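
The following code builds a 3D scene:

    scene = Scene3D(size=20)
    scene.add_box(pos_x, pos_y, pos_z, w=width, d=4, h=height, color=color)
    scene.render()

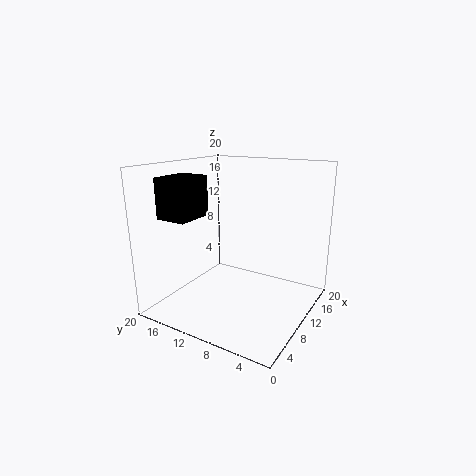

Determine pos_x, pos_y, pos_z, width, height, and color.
pos_x = 1
pos_y = 12
pos_z = 14
width = 5
height = 5
color = 'black'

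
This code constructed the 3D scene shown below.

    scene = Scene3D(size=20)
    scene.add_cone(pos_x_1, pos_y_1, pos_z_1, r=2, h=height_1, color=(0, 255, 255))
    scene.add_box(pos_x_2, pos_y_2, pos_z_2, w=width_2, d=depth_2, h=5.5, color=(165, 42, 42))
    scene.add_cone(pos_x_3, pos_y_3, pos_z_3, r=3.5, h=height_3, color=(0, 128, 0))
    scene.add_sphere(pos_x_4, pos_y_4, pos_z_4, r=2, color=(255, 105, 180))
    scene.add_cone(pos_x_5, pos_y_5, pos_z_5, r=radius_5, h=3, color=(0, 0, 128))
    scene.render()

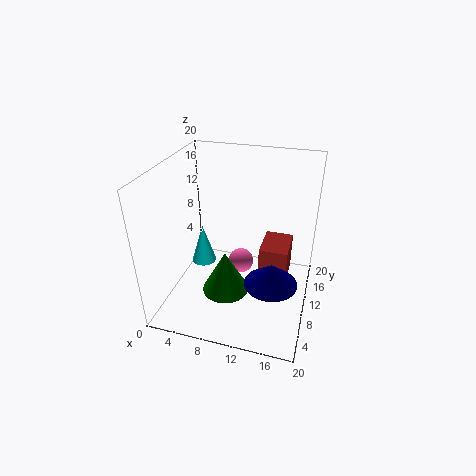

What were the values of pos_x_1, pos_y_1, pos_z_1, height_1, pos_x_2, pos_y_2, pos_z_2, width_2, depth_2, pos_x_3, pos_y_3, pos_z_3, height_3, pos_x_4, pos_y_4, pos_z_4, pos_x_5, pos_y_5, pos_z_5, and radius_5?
pos_x_1 = 2.5; pos_y_1 = 15; pos_z_1 = 1.5; height_1 = 6.5; pos_x_2 = 13; pos_y_2 = 10; pos_z_2 = 3; width_2 = 4; depth_2 = 5.5; pos_x_3 = 8; pos_y_3 = 10; pos_z_3 = 0.5; height_3 = 6.5; pos_x_4 = 9; pos_y_4 = 15; pos_z_4 = 2.5; pos_x_5 = 15.5; pos_y_5 = 6.5; pos_z_5 = 6; radius_5 = 3.5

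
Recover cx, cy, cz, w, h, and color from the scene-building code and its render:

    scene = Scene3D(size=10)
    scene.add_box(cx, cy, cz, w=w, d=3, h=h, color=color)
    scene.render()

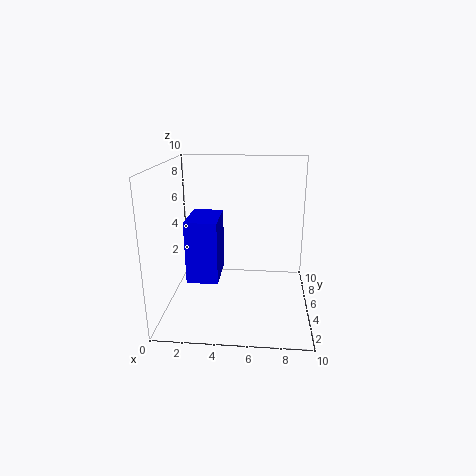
cx = 2; cy = 2; cz = 3; w = 2; h = 4; color = 'blue'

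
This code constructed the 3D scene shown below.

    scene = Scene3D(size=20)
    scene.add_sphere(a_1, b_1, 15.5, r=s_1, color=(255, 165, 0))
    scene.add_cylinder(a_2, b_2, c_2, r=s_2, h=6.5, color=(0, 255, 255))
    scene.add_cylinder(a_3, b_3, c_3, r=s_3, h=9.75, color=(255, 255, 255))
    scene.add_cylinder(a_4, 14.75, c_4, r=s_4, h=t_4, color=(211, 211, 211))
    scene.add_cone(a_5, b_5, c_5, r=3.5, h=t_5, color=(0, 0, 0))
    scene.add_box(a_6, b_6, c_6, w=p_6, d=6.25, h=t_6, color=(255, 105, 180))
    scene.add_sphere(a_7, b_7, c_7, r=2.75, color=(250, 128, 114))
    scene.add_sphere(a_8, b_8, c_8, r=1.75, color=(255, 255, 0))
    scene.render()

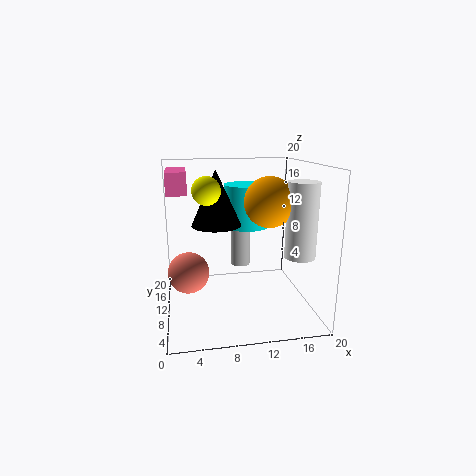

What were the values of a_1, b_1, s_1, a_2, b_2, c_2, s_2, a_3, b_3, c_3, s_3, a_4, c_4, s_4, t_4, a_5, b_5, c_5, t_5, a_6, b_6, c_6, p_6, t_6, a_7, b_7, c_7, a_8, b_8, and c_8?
a_1 = 13.5; b_1 = 7; s_1 = 3.25; a_2 = 12.5; b_2 = 16; c_2 = 10; s_2 = 3.5; a_3 = 17.25; b_3 = 5.25; c_3 = 8.5; s_3 = 2; a_4 = 11.25; c_4 = 4.25; s_4 = 1.5; t_4 = 6.75; a_5 = 7.25; b_5 = 11.75; c_5 = 11.5; t_5 = 7.75; a_6 = 0.75; b_6 = 6.25; c_6 = 16.75; p_6 = 2.5; t_6 = 2.75; a_7 = 3; b_7 = 8.5; c_7 = 6; a_8 = 5.5; b_8 = 6.5; c_8 = 17.25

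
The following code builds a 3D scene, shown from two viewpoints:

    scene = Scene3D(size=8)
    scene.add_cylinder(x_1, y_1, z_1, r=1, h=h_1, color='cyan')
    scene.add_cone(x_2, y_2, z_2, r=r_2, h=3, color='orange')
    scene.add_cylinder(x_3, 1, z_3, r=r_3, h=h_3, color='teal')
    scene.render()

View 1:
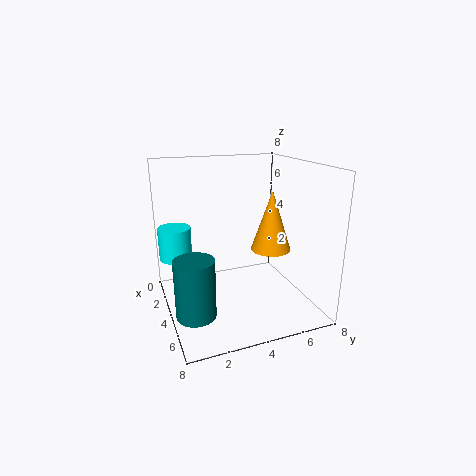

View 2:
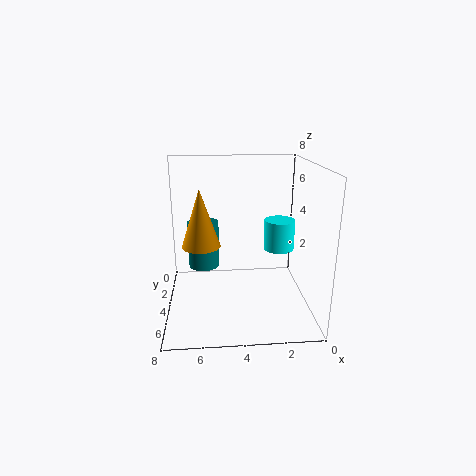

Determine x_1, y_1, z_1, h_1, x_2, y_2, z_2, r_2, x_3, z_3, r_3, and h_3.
x_1 = 1, y_1 = 1, z_1 = 2, h_1 = 2, x_2 = 6, y_2 = 5, z_2 = 4, r_2 = 1, x_3 = 6, z_3 = 1, r_3 = 1, h_3 = 3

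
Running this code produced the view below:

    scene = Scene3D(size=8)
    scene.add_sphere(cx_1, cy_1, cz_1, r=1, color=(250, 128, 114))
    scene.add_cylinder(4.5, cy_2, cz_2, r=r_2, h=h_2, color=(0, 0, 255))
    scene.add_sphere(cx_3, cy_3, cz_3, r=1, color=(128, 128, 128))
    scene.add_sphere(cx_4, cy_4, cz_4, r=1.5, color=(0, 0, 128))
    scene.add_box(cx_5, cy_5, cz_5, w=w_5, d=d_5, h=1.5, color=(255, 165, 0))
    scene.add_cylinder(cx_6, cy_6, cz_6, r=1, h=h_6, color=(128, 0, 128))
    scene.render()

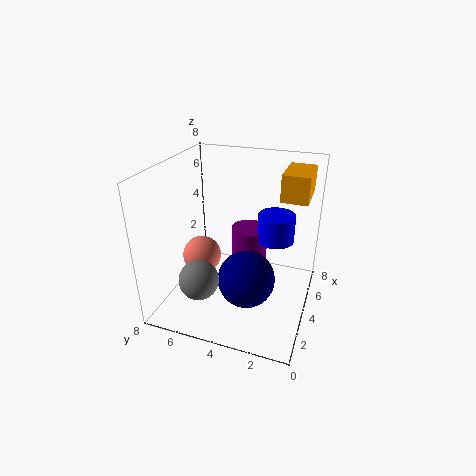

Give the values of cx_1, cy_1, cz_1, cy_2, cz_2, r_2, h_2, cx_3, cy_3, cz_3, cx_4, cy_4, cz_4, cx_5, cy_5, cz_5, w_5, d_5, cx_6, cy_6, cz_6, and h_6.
cx_1 = 2.5, cy_1 = 5.5, cz_1 = 3.5, cy_2 = 2, cz_2 = 4, r_2 = 1, h_2 = 1.5, cx_3 = 1, cy_3 = 5, cz_3 = 3, cx_4 = 2.5, cy_4 = 3, cz_4 = 2.5, cx_5 = 5, cy_5 = 0.5, cz_5 = 6, w_5 = 2.5, d_5 = 1.5, cx_6 = 4.5, cy_6 = 3.5, cz_6 = 2.5, h_6 = 2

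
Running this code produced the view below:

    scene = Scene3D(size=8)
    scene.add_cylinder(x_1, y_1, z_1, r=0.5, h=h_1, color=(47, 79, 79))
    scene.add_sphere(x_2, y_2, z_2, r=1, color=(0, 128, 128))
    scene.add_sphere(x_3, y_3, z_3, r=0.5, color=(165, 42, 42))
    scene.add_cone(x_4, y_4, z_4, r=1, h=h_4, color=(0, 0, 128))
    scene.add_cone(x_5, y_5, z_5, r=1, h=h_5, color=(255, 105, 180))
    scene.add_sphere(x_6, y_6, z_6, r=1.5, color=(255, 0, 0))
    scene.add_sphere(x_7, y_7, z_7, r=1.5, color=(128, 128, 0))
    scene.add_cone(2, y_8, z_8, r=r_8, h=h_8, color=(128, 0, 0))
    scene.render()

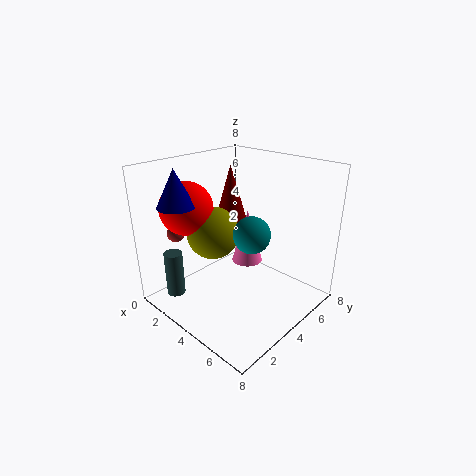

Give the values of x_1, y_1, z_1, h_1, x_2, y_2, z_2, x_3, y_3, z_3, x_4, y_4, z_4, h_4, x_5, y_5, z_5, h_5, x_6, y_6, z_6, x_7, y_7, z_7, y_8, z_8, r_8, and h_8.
x_1 = 2, y_1 = 1, z_1 = 1, h_1 = 2.5, x_2 = 5, y_2 = 4, z_2 = 4.5, x_3 = 1, y_3 = 2, z_3 = 4, x_4 = 2, y_4 = 1.5, z_4 = 6, h_4 = 2, x_5 = 2.5, y_5 = 6.5, z_5 = 1, h_5 = 3.5, x_6 = 1.5, y_6 = 2.5, z_6 = 5.5, x_7 = 2.5, y_7 = 3.5, z_7 = 4, y_8 = 5.5, z_8 = 4, r_8 = 1, h_8 = 3.5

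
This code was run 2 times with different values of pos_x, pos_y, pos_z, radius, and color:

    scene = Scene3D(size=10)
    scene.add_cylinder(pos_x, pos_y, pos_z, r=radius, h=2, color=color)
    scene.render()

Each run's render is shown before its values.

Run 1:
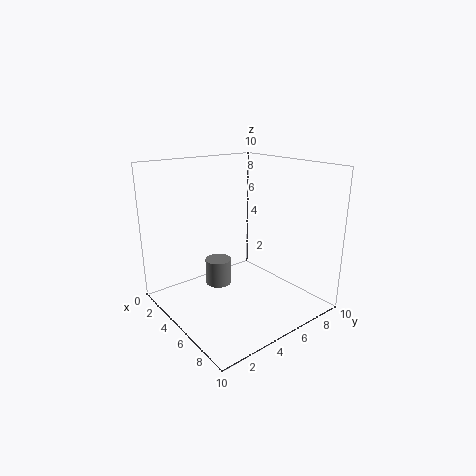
pos_x = 2.5
pos_y = 5
pos_z = 0.5
radius = 1
color = 'gray'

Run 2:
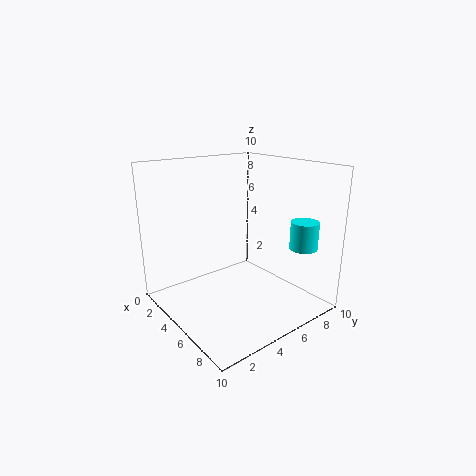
pos_x = 7.5
pos_y = 9
pos_z = 4
radius = 1
color = 'cyan'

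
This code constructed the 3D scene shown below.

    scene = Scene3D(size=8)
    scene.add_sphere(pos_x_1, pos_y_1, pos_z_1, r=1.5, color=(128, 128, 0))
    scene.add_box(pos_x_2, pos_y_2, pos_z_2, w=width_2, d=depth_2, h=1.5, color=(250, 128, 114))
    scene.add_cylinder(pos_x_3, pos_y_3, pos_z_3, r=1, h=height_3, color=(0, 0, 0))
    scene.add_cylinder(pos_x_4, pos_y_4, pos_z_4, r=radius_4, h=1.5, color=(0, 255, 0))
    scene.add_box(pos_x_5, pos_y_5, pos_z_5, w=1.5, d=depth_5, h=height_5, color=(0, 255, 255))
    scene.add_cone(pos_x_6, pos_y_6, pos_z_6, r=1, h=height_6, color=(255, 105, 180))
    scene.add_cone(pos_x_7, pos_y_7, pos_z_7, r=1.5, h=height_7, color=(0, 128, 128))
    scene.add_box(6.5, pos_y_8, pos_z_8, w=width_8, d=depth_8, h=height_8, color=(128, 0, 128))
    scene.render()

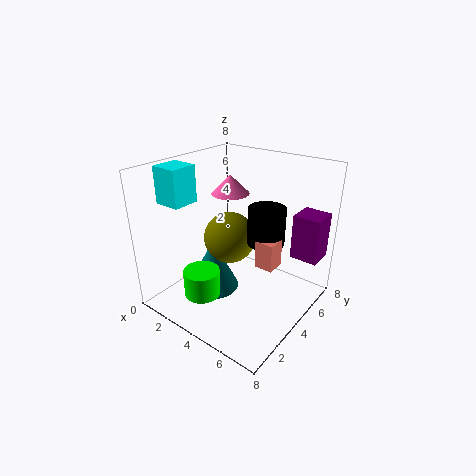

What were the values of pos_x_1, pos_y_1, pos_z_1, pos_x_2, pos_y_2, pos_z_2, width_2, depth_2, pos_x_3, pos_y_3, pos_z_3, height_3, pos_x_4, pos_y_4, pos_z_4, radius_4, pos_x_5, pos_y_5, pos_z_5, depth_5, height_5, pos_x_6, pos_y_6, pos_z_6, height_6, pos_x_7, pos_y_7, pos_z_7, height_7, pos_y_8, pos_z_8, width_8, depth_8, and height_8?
pos_x_1 = 3, pos_y_1 = 4.5, pos_z_1 = 3.5, pos_x_2 = 5.5, pos_y_2 = 3.5, pos_z_2 = 3, width_2 = 1, depth_2 = 1, pos_x_3 = 5.5, pos_y_3 = 4.5, pos_z_3 = 4, height_3 = 2, pos_x_4 = 3, pos_y_4 = 2, pos_z_4 = 1, radius_4 = 1, pos_x_5 = 0.5, pos_y_5 = 1.5, pos_z_5 = 6, depth_5 = 1.5, height_5 = 2, pos_x_6 = 3.5, pos_y_6 = 4, pos_z_6 = 6.5, height_6 = 1, pos_x_7 = 2.5, pos_y_7 = 3.5, pos_z_7 = 0.5, height_7 = 3, pos_y_8 = 5.5, pos_z_8 = 3, width_8 = 1.5, depth_8 = 1.5, height_8 = 2.5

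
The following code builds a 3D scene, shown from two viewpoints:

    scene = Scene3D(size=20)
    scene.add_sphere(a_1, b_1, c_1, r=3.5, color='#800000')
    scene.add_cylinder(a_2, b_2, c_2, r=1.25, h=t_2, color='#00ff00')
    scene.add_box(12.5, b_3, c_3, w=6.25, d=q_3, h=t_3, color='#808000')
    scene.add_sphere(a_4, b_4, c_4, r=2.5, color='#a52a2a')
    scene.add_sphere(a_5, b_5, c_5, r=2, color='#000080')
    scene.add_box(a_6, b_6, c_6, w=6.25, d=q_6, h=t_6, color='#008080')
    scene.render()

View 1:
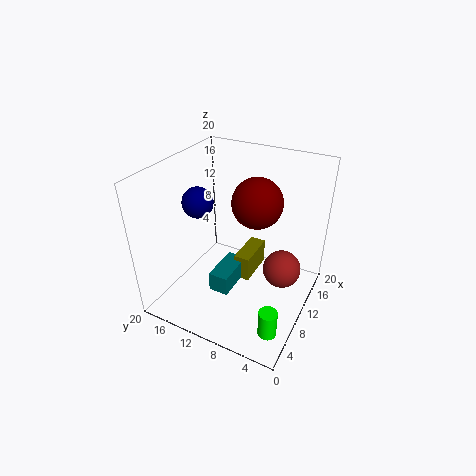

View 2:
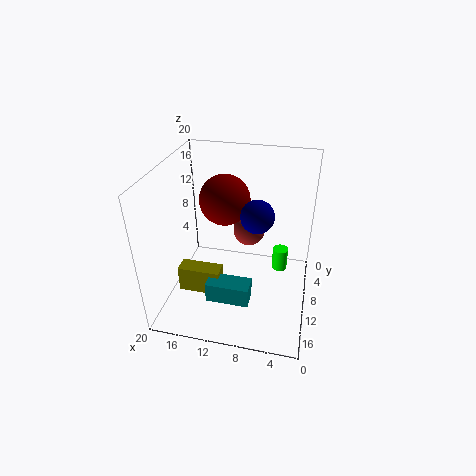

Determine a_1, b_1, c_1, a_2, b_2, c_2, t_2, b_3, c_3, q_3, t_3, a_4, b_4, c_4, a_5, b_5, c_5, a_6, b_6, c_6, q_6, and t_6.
a_1 = 12.25; b_1 = 8.25; c_1 = 14.75; a_2 = 4.5; b_2 = 2.75; c_2 = 0.25; t_2 = 3.75; b_3 = 9.5; c_3 = 0.5; q_3 = 2.5; t_3 = 4; a_4 = 9.75; b_4 = 3.25; c_4 = 7.25; a_5 = 6.75; b_5 = 14; c_5 = 16; a_6 = 7.75; b_6 = 10.75; c_6 = 0.75; q_6 = 3; t_6 = 3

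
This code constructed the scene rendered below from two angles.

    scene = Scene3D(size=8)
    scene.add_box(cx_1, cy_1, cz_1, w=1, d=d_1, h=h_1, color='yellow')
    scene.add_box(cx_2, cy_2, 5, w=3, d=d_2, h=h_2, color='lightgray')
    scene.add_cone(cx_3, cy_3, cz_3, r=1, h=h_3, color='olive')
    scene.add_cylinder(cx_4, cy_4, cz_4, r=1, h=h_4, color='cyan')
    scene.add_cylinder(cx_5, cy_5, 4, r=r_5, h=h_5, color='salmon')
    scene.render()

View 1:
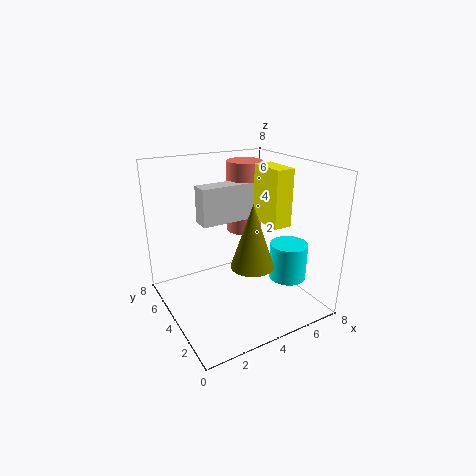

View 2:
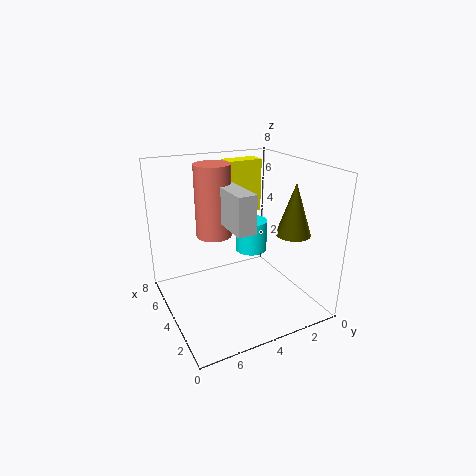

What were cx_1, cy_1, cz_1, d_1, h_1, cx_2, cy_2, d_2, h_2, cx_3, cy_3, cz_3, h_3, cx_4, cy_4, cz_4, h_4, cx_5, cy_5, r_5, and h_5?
cx_1 = 5, cy_1 = 2, cz_1 = 5, d_1 = 2, h_1 = 3, cx_2 = 2, cy_2 = 4, d_2 = 1, h_2 = 2, cx_3 = 3, cy_3 = 1, cz_3 = 4, h_3 = 3, cx_4 = 6, cy_4 = 2, cz_4 = 2, h_4 = 2, cx_5 = 5, cy_5 = 5, r_5 = 1, h_5 = 4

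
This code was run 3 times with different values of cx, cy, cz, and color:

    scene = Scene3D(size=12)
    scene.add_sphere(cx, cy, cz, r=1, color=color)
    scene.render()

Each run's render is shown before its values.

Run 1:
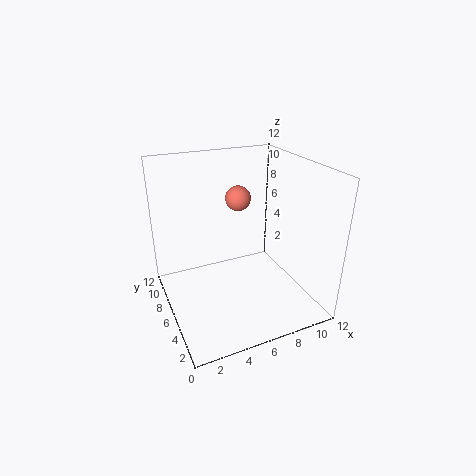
cx = 6
cy = 6
cz = 9.5
color = 'salmon'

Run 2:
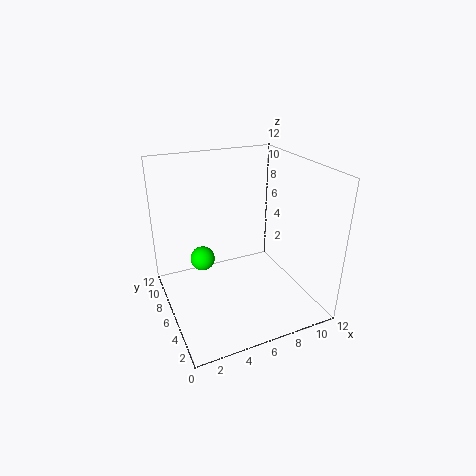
cx = 3
cy = 6.5
cz = 4.5
color = 'lime'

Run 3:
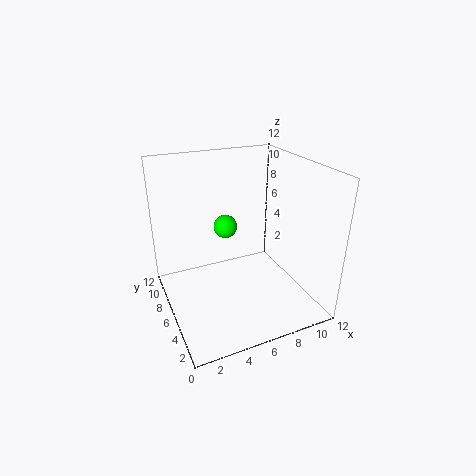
cx = 5.5
cy = 7.5
cz = 6.5
color = 'lime'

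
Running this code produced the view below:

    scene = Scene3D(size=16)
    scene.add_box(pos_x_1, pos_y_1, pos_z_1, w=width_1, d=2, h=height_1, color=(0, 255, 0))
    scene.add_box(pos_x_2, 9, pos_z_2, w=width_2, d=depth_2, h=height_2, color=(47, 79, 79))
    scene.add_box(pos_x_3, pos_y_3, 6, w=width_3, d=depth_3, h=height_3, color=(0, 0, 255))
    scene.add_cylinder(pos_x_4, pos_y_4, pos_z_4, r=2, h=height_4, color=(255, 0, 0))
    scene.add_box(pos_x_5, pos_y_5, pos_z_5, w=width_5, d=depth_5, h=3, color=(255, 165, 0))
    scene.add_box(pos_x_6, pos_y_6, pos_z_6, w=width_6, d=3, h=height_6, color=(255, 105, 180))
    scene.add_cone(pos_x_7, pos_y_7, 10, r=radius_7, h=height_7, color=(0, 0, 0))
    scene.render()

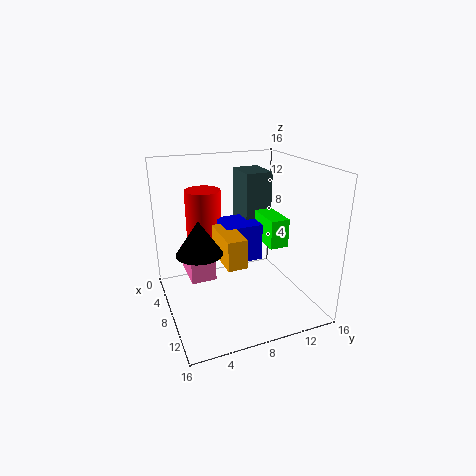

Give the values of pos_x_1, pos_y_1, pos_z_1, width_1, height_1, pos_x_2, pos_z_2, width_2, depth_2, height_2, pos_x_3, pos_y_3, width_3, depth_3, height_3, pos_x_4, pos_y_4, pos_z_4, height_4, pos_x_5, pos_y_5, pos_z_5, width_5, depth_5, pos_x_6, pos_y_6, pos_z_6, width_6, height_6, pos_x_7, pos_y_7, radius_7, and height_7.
pos_x_1 = 8, pos_y_1 = 10, pos_z_1 = 8, width_1 = 4, height_1 = 3, pos_x_2 = 4, pos_z_2 = 9, width_2 = 4, depth_2 = 3, height_2 = 6, pos_x_3 = 6, pos_y_3 = 6, width_3 = 4, depth_3 = 4, height_3 = 4, pos_x_4 = 5, pos_y_4 = 5, pos_z_4 = 5, height_4 = 8, pos_x_5 = 8, pos_y_5 = 5, pos_z_5 = 7, width_5 = 5, depth_5 = 2, pos_x_6 = 1, pos_y_6 = 3, pos_z_6 = 2, width_6 = 5, height_6 = 3, pos_x_7 = 14, pos_y_7 = 2, radius_7 = 2, height_7 = 3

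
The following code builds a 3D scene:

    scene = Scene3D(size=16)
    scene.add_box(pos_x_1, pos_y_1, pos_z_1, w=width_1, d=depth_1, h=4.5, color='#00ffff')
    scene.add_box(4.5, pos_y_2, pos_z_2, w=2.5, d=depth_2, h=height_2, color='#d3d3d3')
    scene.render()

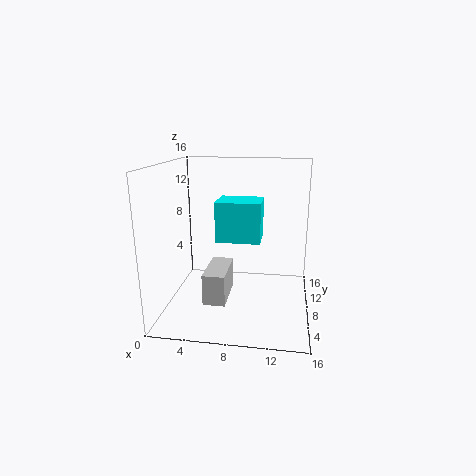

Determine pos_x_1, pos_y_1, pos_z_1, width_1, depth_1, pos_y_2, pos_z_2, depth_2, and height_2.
pos_x_1 = 5.5, pos_y_1 = 7.5, pos_z_1 = 7.5, width_1 = 5, depth_1 = 4, pos_y_2 = 5, pos_z_2 = 1, depth_2 = 5.5, height_2 = 3.5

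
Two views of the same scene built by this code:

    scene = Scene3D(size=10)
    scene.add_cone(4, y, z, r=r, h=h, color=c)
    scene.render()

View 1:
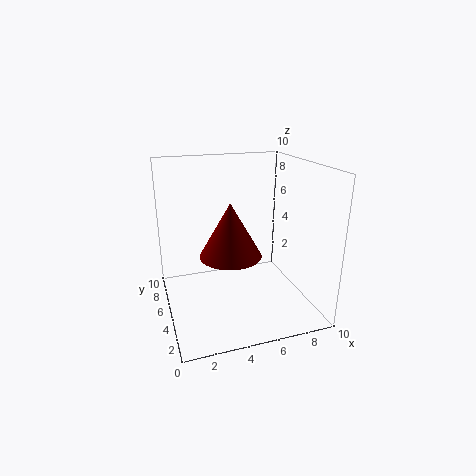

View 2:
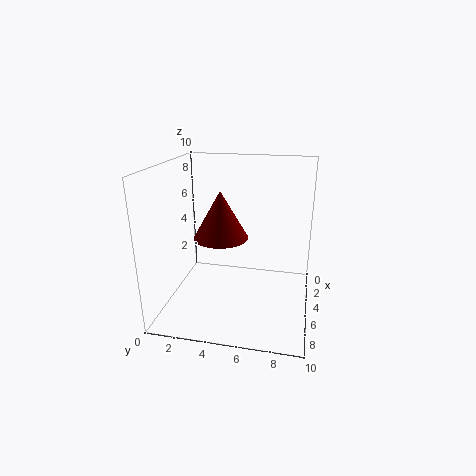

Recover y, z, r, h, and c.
y = 3.5; z = 4.5; r = 2; h = 3.5; c = 'maroon'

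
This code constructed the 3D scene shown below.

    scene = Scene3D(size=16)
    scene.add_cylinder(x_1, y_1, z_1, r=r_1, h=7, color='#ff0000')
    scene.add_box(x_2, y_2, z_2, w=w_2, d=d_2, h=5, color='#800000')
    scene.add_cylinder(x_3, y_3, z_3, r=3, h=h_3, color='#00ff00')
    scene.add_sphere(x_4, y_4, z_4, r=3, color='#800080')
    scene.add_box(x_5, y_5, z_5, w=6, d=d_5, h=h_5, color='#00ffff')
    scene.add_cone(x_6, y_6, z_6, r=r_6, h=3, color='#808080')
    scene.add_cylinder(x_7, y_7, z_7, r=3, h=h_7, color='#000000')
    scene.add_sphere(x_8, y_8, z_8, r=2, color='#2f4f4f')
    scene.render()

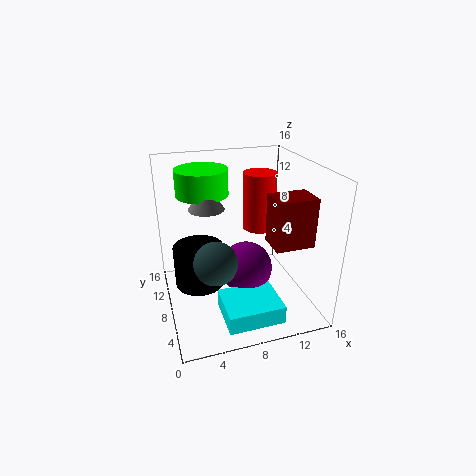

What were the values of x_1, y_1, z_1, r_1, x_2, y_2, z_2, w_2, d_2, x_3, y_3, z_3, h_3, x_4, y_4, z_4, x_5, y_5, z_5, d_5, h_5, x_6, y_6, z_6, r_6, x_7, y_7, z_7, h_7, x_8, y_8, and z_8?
x_1 = 12
y_1 = 12
z_1 = 7
r_1 = 2
x_2 = 10
y_2 = 2
z_2 = 9
w_2 = 4
d_2 = 3
x_3 = 5
y_3 = 12
z_3 = 12
h_3 = 3
x_4 = 9
y_4 = 8
z_4 = 4
x_5 = 5
y_5 = 1
z_5 = 1
d_5 = 5
h_5 = 2
x_6 = 5
y_6 = 10
z_6 = 11
r_6 = 2
x_7 = 4
y_7 = 11
z_7 = 1
h_7 = 5
x_8 = 4
y_8 = 2
z_8 = 9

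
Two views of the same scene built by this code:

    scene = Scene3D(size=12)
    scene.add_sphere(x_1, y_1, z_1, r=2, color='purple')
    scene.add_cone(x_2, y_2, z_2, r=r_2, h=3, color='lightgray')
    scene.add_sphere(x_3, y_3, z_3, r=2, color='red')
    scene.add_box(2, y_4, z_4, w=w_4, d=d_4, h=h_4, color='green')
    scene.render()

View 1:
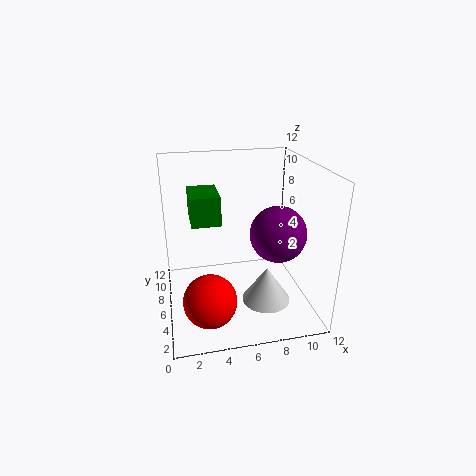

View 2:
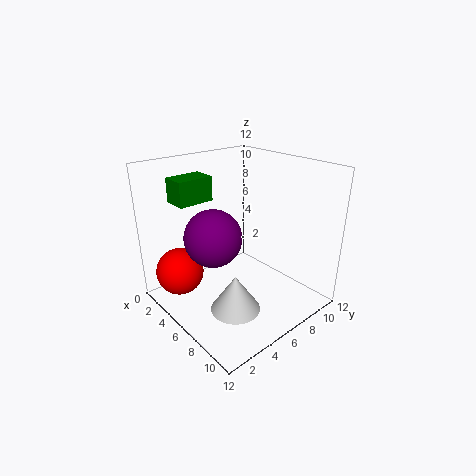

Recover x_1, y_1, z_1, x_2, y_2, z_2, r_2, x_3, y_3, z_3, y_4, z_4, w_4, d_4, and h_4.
x_1 = 8; y_1 = 2; z_1 = 8; x_2 = 8; y_2 = 4; z_2 = 1; r_2 = 2; x_3 = 3; y_3 = 2; z_3 = 3; y_4 = 2; z_4 = 9; w_4 = 2; d_4 = 3; h_4 = 2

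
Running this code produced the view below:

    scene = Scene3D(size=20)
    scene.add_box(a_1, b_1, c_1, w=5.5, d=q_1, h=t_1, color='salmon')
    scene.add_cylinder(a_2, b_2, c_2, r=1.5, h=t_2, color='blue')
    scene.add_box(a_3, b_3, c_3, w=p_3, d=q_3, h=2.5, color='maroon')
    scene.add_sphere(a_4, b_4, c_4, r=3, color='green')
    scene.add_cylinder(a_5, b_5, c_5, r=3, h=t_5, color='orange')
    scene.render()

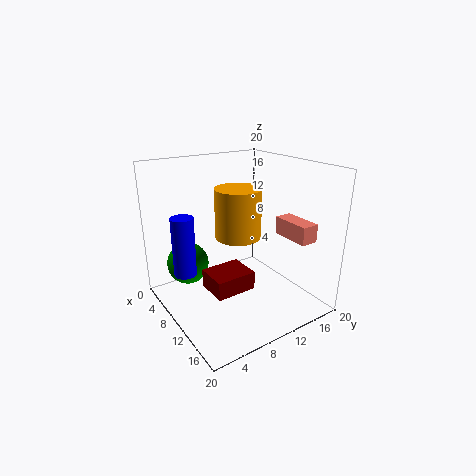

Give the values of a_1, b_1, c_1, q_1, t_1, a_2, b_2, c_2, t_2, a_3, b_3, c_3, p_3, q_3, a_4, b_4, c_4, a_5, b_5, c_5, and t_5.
a_1 = 11.5; b_1 = 15.5; c_1 = 10; q_1 = 2.5; t_1 = 2.5; a_2 = 8.5; b_2 = 2.5; c_2 = 6; t_2 = 8; a_3 = 9.5; b_3 = 4.5; c_3 = 4; p_3 = 4.5; q_3 = 5.5; a_4 = 5; b_4 = 4.5; c_4 = 5.5; a_5 = 11.5; b_5 = 9; c_5 = 11; t_5 = 6.5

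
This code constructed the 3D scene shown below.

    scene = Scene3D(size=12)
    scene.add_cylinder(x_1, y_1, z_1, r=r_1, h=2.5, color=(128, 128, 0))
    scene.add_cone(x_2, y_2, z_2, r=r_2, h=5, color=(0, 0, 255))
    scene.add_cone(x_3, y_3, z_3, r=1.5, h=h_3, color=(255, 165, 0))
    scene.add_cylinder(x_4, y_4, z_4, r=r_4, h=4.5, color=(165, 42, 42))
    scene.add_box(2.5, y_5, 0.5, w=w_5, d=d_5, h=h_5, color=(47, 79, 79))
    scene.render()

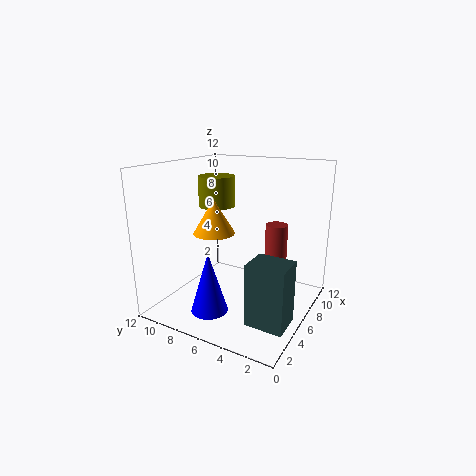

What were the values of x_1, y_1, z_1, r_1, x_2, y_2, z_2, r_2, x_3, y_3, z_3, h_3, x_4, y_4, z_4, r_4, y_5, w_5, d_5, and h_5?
x_1 = 6, y_1 = 8, z_1 = 8.5, r_1 = 1.5, x_2 = 3, y_2 = 7, z_2 = 0.5, r_2 = 1.5, x_3 = 2.5, y_3 = 6, z_3 = 7.5, h_3 = 2.5, x_4 = 9.5, y_4 = 4, z_4 = 2, r_4 = 1, y_5 = 0.5, w_5 = 2.5, d_5 = 3, h_5 = 5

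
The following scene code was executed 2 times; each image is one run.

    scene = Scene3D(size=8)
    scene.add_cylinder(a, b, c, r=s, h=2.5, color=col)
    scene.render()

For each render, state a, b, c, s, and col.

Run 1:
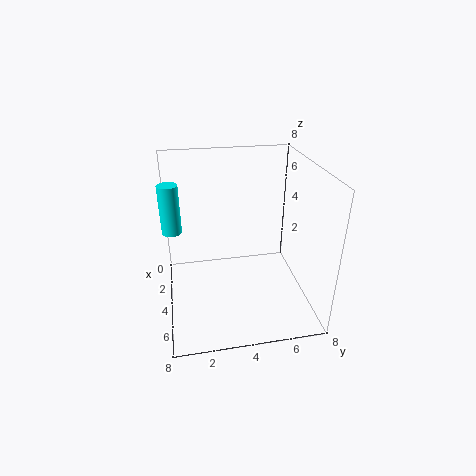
a = 4.5, b = 0.5, c = 5, s = 0.5, col = 'cyan'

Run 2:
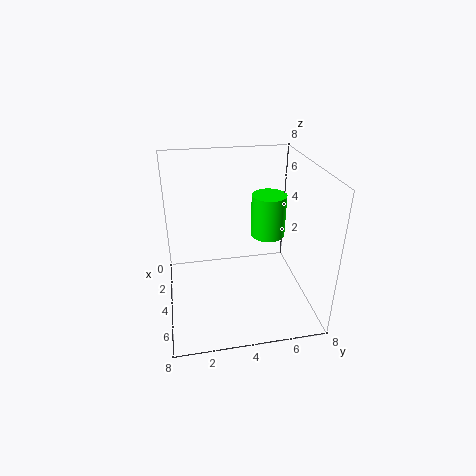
a = 3, b = 6, c = 3.5, s = 1, col = 'lime'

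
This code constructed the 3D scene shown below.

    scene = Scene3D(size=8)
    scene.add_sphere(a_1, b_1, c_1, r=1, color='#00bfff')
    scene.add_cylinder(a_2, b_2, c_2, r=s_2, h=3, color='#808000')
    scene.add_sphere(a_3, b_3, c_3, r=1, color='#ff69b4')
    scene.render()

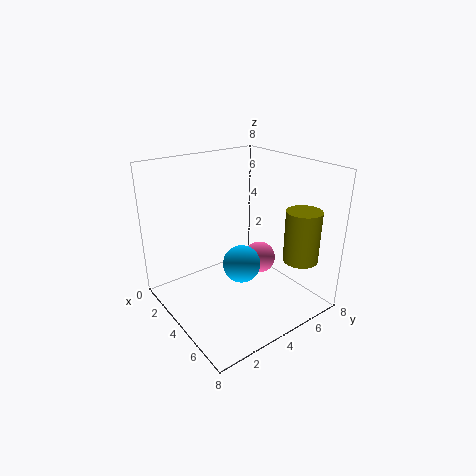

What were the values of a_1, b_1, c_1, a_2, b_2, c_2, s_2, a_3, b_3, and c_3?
a_1 = 5, b_1 = 3.5, c_1 = 3, a_2 = 6, b_2 = 7, c_2 = 2.5, s_2 = 1, a_3 = 3, b_3 = 6.5, c_3 = 1.5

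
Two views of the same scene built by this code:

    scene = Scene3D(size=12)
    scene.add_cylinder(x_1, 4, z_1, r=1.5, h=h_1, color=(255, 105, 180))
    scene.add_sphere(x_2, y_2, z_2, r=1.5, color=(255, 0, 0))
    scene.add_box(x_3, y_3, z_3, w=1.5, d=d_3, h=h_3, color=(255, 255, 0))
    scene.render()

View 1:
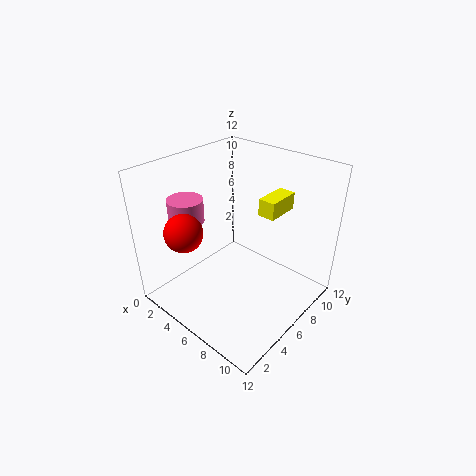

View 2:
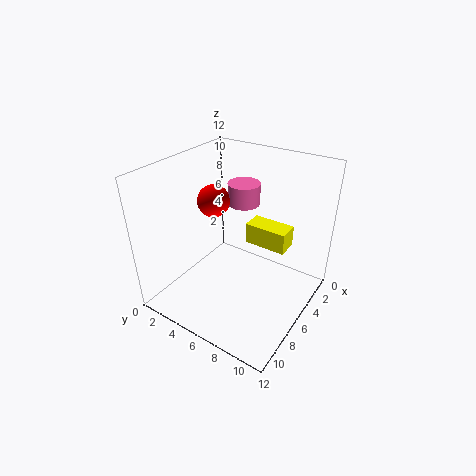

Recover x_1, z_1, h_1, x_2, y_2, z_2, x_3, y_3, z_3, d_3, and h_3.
x_1 = 2, z_1 = 7, h_1 = 2, x_2 = 4, y_2 = 2, z_2 = 7.5, x_3 = 6.5, y_3 = 8, z_3 = 7.5, d_3 = 3, h_3 = 1.5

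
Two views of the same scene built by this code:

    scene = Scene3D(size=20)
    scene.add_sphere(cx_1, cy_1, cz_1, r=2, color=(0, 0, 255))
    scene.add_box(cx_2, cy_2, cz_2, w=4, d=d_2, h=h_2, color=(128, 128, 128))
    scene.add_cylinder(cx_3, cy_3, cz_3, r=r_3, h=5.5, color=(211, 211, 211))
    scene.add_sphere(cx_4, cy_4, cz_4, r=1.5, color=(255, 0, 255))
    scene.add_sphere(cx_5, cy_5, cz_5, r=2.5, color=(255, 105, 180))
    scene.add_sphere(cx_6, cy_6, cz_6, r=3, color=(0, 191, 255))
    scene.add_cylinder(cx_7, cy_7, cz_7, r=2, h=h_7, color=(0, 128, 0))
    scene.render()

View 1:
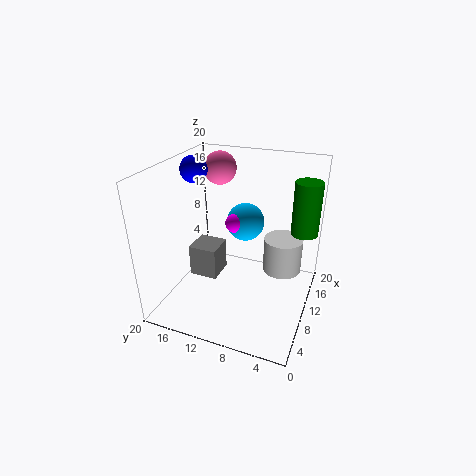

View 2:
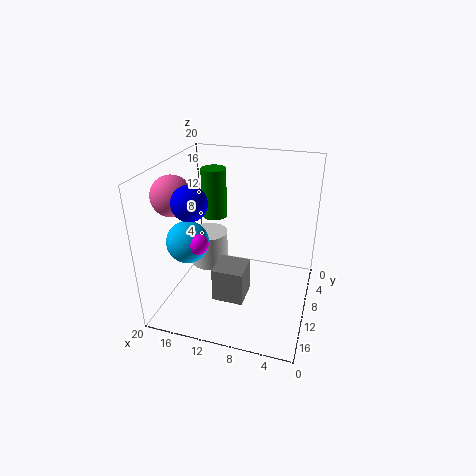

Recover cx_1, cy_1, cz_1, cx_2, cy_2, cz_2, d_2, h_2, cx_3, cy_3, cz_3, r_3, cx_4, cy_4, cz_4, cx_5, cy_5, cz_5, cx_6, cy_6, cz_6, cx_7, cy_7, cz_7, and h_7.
cx_1 = 13, cy_1 = 18, cz_1 = 18, cx_2 = 7.5, cy_2 = 12.5, cz_2 = 4, d_2 = 4, h_2 = 4.5, cx_3 = 16.5, cy_3 = 5, cz_3 = 2, r_3 = 3, cx_4 = 15, cy_4 = 12.5, cz_4 = 9.5, cx_5 = 16.5, cy_5 = 15.5, cz_5 = 17.5, cx_6 = 17, cy_6 = 11.5, cz_6 = 9, cx_7 = 16.5, cy_7 = 2, cz_7 = 9, h_7 = 8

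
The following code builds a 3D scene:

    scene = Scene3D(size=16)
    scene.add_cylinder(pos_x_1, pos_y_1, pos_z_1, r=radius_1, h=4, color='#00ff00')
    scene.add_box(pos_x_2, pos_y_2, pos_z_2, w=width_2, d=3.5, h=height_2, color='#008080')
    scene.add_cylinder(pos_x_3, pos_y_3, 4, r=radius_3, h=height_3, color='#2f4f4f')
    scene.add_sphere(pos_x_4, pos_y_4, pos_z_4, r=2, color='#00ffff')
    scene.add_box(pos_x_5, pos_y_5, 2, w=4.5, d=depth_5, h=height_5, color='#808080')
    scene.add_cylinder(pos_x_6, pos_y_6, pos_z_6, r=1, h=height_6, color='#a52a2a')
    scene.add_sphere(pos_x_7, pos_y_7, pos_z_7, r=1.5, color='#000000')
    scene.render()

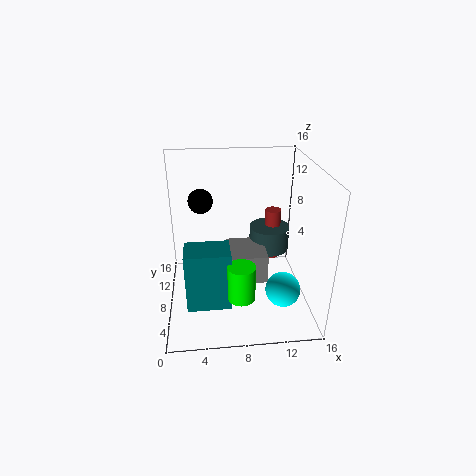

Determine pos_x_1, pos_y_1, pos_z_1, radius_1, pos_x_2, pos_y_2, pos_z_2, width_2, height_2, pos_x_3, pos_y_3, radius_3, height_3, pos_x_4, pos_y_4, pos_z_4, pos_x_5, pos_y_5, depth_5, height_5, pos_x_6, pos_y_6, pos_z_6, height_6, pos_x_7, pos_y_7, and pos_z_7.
pos_x_1 = 8, pos_y_1 = 4.5, pos_z_1 = 2.5, radius_1 = 1.5, pos_x_2 = 2, pos_y_2 = 5, pos_z_2 = 0.5, width_2 = 5, height_2 = 7, pos_x_3 = 12.5, pos_y_3 = 12.5, radius_3 = 2.5, height_3 = 3, pos_x_4 = 13, pos_y_4 = 6, pos_z_4 = 2, pos_x_5 = 7, pos_y_5 = 7.5, depth_5 = 5, height_5 = 3.5, pos_x_6 = 13, pos_y_6 = 13, pos_z_6 = 2.5, height_6 = 6.5, pos_x_7 = 4, pos_y_7 = 13, pos_z_7 = 10.5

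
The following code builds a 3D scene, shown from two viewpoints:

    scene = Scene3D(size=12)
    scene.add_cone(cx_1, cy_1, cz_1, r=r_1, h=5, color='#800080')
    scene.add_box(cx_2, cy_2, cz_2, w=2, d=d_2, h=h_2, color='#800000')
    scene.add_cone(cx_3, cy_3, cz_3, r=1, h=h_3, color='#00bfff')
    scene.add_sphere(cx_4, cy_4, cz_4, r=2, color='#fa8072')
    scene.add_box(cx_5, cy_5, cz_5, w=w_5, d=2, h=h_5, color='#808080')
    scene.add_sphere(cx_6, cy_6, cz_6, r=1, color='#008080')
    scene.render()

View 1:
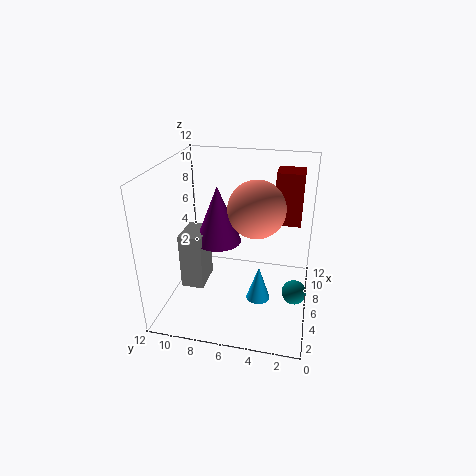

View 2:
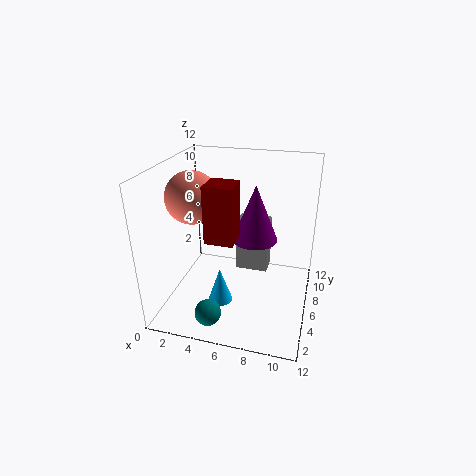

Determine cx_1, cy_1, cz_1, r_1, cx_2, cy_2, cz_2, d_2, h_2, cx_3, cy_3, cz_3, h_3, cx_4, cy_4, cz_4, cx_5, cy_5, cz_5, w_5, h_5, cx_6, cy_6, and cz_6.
cx_1 = 7, cy_1 = 8, cz_1 = 5, r_1 = 2, cx_2 = 5, cy_2 = 1, cz_2 = 8, d_2 = 2, h_2 = 4, cx_3 = 5, cy_3 = 4, cz_3 = 1, h_3 = 3, cx_4 = 3, cy_4 = 4, cz_4 = 10, cx_5 = 5, cy_5 = 9, cz_5 = 1, w_5 = 3, h_5 = 5, cx_6 = 5, cy_6 = 1, cz_6 = 2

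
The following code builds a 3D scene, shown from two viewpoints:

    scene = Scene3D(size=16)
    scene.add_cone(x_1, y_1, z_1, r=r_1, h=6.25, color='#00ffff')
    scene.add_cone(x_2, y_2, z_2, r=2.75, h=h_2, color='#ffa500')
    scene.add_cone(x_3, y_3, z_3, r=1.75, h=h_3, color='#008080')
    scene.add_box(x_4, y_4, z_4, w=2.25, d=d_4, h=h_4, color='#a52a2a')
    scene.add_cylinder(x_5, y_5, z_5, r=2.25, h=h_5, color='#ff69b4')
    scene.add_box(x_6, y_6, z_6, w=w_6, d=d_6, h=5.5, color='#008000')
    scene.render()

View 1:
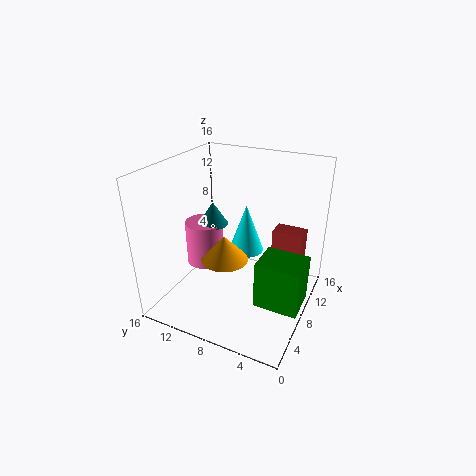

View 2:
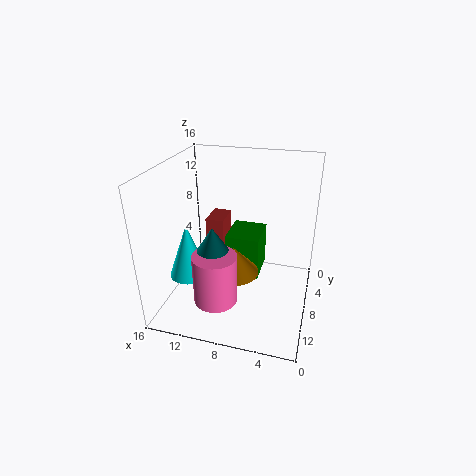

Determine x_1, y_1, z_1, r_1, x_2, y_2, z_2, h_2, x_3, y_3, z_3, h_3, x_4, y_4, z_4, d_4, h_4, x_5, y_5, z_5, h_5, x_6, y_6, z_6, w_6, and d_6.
x_1 = 13.5
y_1 = 9.5
z_1 = 3.25
r_1 = 2.25
x_2 = 8
y_2 = 9.75
z_2 = 4.75
h_2 = 3
x_3 = 9.5
y_3 = 12
z_3 = 8.25
h_3 = 2.75
x_4 = 10.75
y_4 = 1.5
z_4 = 2.75
d_4 = 3.5
h_4 = 5.5
x_5 = 9
y_5 = 13
z_5 = 3.25
h_5 = 5.25
x_6 = 6.25
y_6 = 0.25
z_6 = 0.75
w_6 = 4.25
d_6 = 5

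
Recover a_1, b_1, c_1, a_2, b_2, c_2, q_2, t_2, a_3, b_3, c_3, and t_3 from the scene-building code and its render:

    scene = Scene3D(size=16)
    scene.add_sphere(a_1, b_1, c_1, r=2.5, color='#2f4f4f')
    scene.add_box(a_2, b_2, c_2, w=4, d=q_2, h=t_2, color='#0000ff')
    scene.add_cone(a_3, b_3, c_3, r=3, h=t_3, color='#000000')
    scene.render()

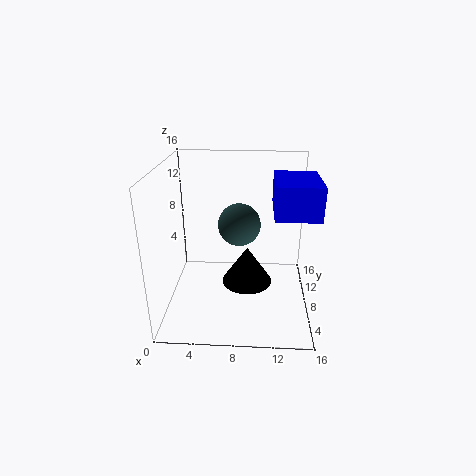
a_1 = 8, b_1 = 10.5, c_1 = 8.5, a_2 = 11.5, b_2 = 1, c_2 = 13, q_2 = 5.5, t_2 = 3, a_3 = 9, b_3 = 9.5, c_3 = 1.5, t_3 = 4.5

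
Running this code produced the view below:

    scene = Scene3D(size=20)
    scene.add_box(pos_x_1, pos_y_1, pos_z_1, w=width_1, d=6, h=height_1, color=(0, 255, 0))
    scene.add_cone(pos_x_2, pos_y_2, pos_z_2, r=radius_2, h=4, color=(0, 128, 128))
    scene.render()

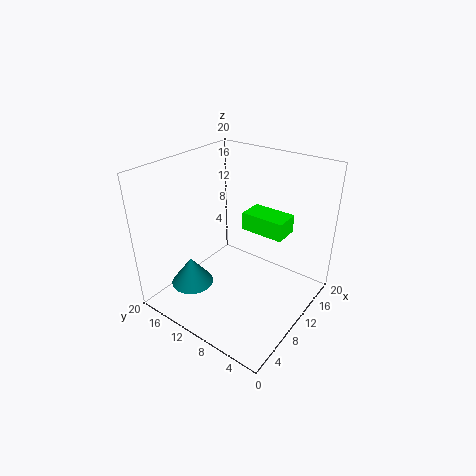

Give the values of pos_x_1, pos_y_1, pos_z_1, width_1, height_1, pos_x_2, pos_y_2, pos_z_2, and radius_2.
pos_x_1 = 11; pos_y_1 = 4; pos_z_1 = 11; width_1 = 3.5; height_1 = 2.5; pos_x_2 = 5.5; pos_y_2 = 15; pos_z_2 = 3; radius_2 = 3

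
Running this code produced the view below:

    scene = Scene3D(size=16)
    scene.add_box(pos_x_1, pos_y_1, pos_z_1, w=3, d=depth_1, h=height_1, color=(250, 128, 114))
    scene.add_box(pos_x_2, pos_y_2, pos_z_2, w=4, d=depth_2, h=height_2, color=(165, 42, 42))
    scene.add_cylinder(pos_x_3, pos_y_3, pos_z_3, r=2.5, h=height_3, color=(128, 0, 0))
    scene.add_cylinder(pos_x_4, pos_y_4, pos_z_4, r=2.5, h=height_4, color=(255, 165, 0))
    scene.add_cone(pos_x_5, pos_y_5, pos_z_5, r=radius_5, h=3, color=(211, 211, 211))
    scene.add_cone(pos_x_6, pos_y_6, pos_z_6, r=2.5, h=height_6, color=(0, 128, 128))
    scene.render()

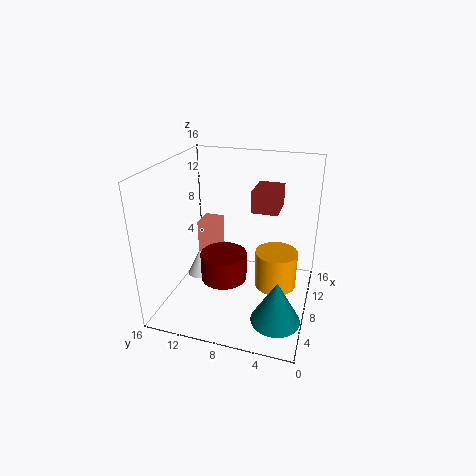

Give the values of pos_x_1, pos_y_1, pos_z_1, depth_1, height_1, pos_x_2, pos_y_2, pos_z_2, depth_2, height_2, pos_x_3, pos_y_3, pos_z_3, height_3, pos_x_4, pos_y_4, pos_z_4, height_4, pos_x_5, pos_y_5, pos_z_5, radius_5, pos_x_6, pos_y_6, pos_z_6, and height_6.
pos_x_1 = 11.5, pos_y_1 = 12, pos_z_1 = 1.5, depth_1 = 2.5, height_1 = 6, pos_x_2 = 9.5, pos_y_2 = 4, pos_z_2 = 10.5, depth_2 = 3, height_2 = 2.5, pos_x_3 = 6, pos_y_3 = 9, pos_z_3 = 4, height_3 = 3, pos_x_4 = 10.5, pos_y_4 = 4, pos_z_4 = 1, height_4 = 4.5, pos_x_5 = 7.5, pos_y_5 = 12.5, pos_z_5 = 3, radius_5 = 1.5, pos_x_6 = 3, pos_y_6 = 2.5, pos_z_6 = 2, height_6 = 4.5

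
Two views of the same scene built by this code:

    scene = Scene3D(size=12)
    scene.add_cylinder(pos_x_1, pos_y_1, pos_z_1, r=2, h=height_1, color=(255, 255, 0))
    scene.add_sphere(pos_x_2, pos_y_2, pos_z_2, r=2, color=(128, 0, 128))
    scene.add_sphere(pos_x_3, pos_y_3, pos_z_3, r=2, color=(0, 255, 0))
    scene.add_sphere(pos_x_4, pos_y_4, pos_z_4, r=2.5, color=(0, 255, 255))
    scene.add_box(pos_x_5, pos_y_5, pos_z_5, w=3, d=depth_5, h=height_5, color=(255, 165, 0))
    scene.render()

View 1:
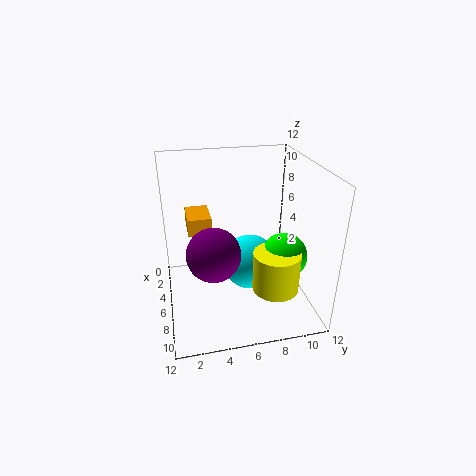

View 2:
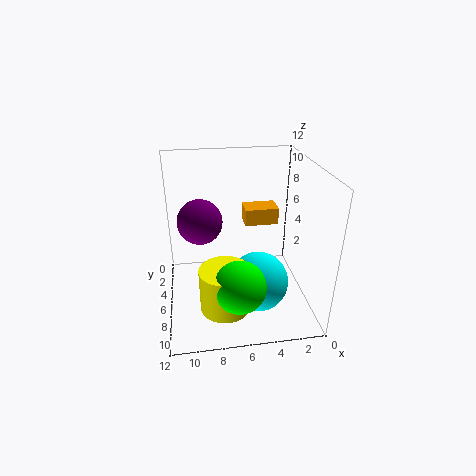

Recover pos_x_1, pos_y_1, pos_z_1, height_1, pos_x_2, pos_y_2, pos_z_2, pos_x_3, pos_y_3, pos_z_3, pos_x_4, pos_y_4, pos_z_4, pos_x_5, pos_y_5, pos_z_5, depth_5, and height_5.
pos_x_1 = 7.5; pos_y_1 = 9; pos_z_1 = 1.5; height_1 = 3.5; pos_x_2 = 9; pos_y_2 = 3.5; pos_z_2 = 6.5; pos_x_3 = 6.5; pos_y_3 = 10; pos_z_3 = 4; pos_x_4 = 4.5; pos_y_4 = 7.5; pos_z_4 = 2.5; pos_x_5 = 2; pos_y_5 = 2; pos_z_5 = 6; depth_5 = 2; height_5 = 1.5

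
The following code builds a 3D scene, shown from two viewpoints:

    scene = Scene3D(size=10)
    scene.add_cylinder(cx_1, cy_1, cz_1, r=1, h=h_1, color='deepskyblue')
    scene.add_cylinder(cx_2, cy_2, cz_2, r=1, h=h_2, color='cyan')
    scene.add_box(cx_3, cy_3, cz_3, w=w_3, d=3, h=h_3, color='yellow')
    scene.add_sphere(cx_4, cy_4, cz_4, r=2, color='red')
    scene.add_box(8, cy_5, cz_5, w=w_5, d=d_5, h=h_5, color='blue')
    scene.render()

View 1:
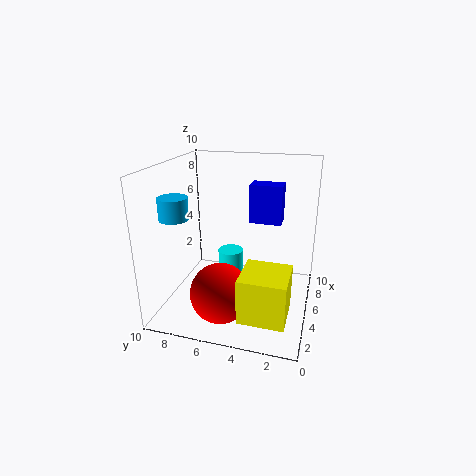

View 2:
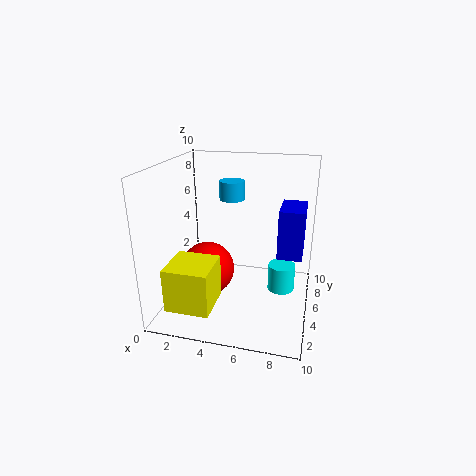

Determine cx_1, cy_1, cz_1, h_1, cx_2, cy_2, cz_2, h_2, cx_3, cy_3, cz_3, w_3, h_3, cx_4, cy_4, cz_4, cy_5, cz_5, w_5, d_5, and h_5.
cx_1 = 3.5
cy_1 = 9
cz_1 = 6.5
h_1 = 1.5
cx_2 = 8
cy_2 = 6.5
cz_2 = 0.5
h_2 = 2
cx_3 = 1
cy_3 = 1
cz_3 = 1
w_3 = 3
h_3 = 3
cx_4 = 2.5
cy_4 = 5.5
cz_4 = 2
cy_5 = 2.5
cz_5 = 5
w_5 = 1.5
d_5 = 2.5
h_5 = 3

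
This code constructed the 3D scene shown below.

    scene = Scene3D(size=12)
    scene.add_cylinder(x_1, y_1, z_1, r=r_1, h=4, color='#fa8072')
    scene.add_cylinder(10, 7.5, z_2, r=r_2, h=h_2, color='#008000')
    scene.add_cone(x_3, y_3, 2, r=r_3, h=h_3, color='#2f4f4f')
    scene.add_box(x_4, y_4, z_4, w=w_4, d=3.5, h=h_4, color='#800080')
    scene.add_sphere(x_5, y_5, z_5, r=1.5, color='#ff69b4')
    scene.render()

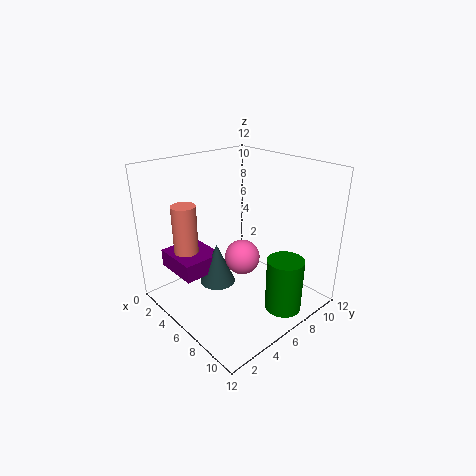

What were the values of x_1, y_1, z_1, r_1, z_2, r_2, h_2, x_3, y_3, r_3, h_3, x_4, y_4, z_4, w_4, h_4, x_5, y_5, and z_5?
x_1 = 3.5, y_1 = 2.5, z_1 = 5, r_1 = 1, z_2 = 0.5, r_2 = 1.5, h_2 = 4.5, x_3 = 5, y_3 = 4.5, r_3 = 1.5, h_3 = 3.5, x_4 = 1, y_4 = 1.5, z_4 = 3, w_4 = 4, h_4 = 1.5, x_5 = 6, y_5 = 6.5, z_5 = 4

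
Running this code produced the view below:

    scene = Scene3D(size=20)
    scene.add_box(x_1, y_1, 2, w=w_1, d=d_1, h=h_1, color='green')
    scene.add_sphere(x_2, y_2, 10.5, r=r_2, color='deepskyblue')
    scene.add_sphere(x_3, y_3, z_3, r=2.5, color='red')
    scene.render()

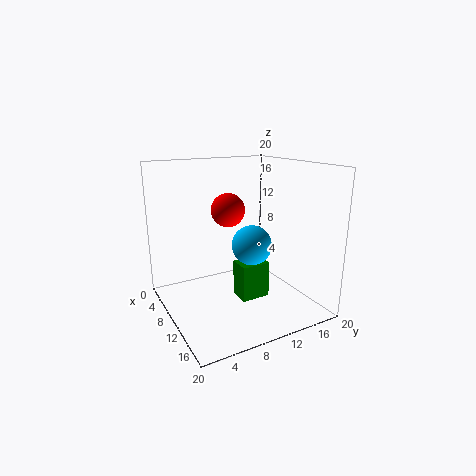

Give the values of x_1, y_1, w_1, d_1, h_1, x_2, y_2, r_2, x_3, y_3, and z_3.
x_1 = 10.5, y_1 = 9, w_1 = 3, d_1 = 4, h_1 = 5, x_2 = 14.5, y_2 = 9.5, r_2 = 2.5, x_3 = 6, y_3 = 10.5, z_3 = 13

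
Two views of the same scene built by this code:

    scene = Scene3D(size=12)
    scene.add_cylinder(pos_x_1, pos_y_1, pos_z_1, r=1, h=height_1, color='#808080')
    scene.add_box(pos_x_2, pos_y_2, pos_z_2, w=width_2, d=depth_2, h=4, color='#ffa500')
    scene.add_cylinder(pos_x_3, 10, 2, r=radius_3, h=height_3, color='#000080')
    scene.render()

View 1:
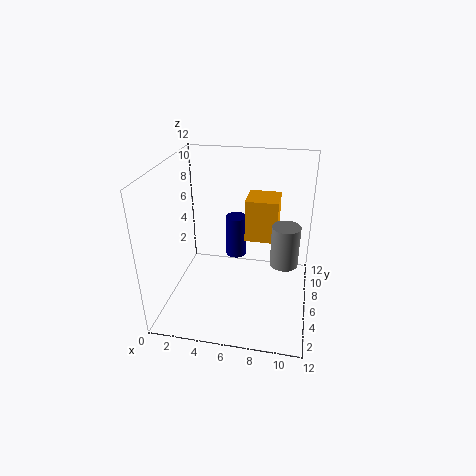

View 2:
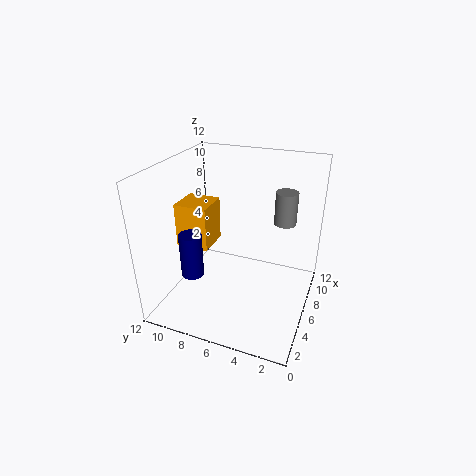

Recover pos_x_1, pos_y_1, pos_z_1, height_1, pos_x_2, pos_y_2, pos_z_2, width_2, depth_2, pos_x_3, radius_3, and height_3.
pos_x_1 = 10
pos_y_1 = 3
pos_z_1 = 6
height_1 = 3
pos_x_2 = 6
pos_y_2 = 9
pos_z_2 = 4
width_2 = 3
depth_2 = 3
pos_x_3 = 5
radius_3 = 1
height_3 = 4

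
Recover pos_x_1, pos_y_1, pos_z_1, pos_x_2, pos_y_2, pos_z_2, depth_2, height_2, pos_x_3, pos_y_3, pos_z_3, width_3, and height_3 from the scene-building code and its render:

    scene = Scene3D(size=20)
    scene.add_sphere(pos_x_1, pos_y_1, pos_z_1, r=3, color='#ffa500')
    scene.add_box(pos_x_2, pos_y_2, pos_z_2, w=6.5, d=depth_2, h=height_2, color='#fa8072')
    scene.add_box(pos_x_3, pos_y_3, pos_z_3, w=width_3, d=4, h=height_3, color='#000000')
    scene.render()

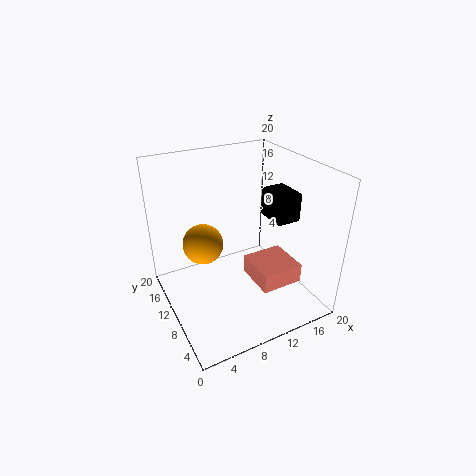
pos_x_1 = 6.5; pos_y_1 = 14.5; pos_z_1 = 7.5; pos_x_2 = 13; pos_y_2 = 7; pos_z_2 = 1; depth_2 = 6.5; height_2 = 3; pos_x_3 = 12; pos_y_3 = 3.5; pos_z_3 = 14.5; width_3 = 3; height_3 = 3.5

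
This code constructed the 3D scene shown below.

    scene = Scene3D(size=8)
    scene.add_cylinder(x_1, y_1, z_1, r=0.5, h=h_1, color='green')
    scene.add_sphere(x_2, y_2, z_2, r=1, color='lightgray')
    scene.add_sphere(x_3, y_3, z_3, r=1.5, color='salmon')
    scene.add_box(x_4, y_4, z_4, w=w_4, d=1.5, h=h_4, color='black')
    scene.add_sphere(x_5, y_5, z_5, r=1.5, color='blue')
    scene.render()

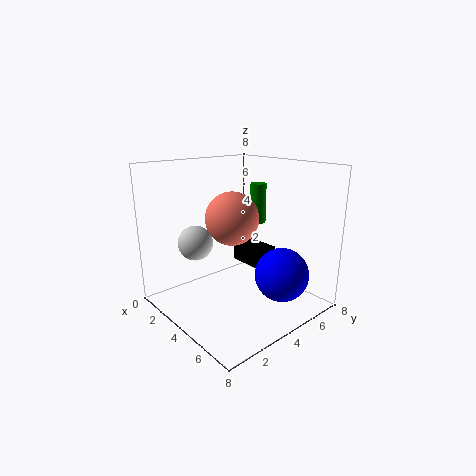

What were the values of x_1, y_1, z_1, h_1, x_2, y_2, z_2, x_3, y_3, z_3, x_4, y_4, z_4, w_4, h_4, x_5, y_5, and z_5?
x_1 = 2.5
y_1 = 7
z_1 = 4
h_1 = 2.5
x_2 = 2
y_2 = 2.5
z_2 = 3.5
x_3 = 3.5
y_3 = 4
z_3 = 5
x_4 = 2.5
y_4 = 5
z_4 = 2
w_4 = 2
h_4 = 1
x_5 = 6
y_5 = 5.5
z_5 = 2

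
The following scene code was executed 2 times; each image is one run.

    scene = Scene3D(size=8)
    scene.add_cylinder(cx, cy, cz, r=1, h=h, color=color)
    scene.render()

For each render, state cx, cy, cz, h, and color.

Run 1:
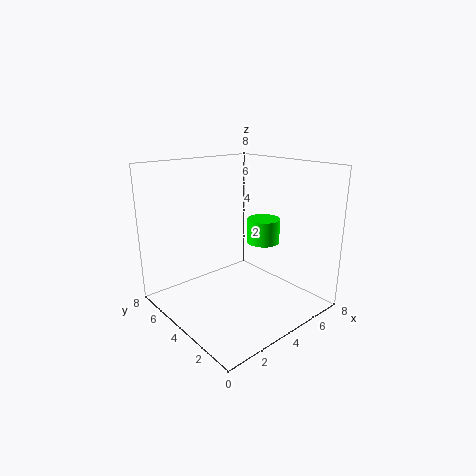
cx = 6.5; cy = 4.5; cz = 3; h = 1.5; color = 'lime'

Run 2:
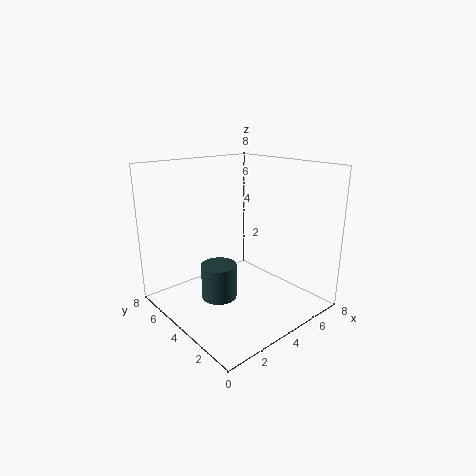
cx = 3; cy = 4.5; cz = 0.5; h = 2; color = 'darkslategray'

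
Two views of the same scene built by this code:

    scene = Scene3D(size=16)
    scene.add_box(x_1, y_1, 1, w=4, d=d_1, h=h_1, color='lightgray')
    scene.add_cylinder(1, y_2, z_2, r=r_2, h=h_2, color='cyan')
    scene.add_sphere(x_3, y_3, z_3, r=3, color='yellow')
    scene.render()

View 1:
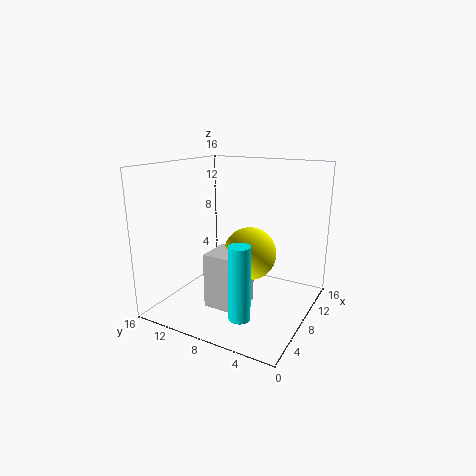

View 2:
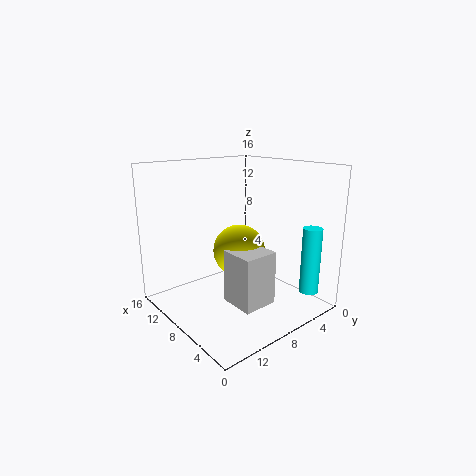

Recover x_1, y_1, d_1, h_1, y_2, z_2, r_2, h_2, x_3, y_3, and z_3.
x_1 = 4, y_1 = 6, d_1 = 4, h_1 = 6, y_2 = 4, z_2 = 3, r_2 = 1, h_2 = 7, x_3 = 9, y_3 = 7, z_3 = 6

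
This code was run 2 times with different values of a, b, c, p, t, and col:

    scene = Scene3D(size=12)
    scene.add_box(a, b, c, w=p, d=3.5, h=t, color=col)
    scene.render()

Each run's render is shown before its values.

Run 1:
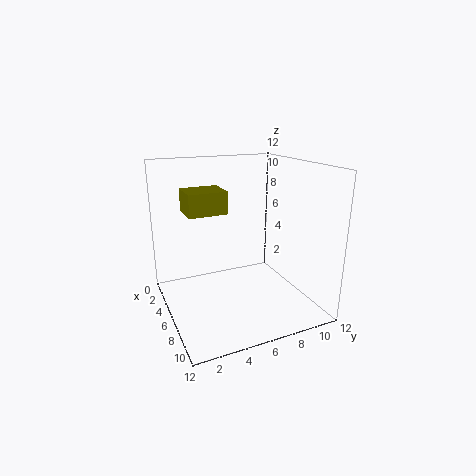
a = 1; b = 2.5; c = 7.5; p = 3; t = 2; col = 'olive'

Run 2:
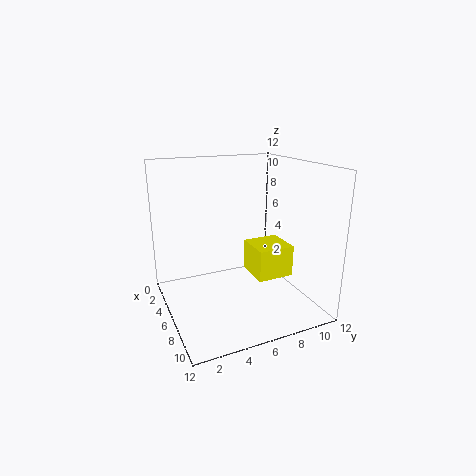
a = 2; b = 8.5; c = 1; p = 3.5; t = 3; col = 'yellow'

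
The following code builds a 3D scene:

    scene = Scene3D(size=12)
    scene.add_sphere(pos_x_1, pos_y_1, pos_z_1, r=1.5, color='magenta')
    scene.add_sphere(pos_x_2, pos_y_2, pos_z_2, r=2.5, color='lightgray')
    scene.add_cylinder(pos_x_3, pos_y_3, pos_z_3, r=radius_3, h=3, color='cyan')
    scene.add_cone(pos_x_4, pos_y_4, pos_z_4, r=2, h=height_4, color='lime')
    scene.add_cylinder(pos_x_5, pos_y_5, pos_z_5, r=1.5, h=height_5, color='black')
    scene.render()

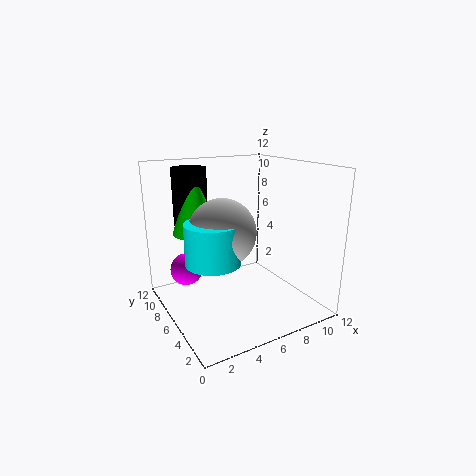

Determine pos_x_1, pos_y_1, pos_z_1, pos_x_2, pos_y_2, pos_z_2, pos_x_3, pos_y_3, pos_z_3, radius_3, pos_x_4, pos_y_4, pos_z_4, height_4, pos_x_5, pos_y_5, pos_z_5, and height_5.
pos_x_1 = 3, pos_y_1 = 10.5, pos_z_1 = 2, pos_x_2 = 3.5, pos_y_2 = 4, pos_z_2 = 7.5, pos_x_3 = 2.5, pos_y_3 = 3.5, pos_z_3 = 5.5, radius_3 = 2, pos_x_4 = 3.5, pos_y_4 = 9, pos_z_4 = 6, height_4 = 5.5, pos_x_5 = 3.5, pos_y_5 = 10, pos_z_5 = 6.5, height_5 = 5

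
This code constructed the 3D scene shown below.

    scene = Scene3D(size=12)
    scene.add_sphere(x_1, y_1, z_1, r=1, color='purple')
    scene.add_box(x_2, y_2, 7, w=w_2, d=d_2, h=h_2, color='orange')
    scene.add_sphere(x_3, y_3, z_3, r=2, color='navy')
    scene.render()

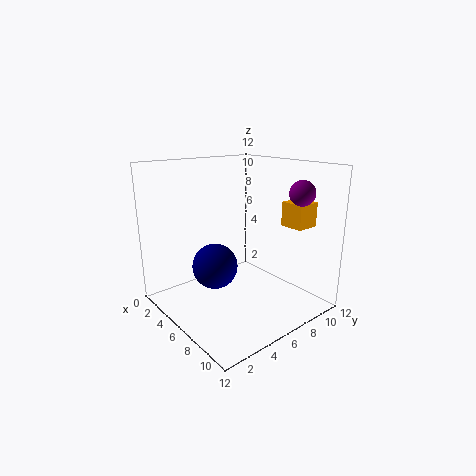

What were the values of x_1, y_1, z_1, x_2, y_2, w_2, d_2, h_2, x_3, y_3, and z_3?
x_1 = 10
y_1 = 9
z_1 = 10
x_2 = 8
y_2 = 9
w_2 = 2
d_2 = 2
h_2 = 2
x_3 = 4
y_3 = 5
z_3 = 3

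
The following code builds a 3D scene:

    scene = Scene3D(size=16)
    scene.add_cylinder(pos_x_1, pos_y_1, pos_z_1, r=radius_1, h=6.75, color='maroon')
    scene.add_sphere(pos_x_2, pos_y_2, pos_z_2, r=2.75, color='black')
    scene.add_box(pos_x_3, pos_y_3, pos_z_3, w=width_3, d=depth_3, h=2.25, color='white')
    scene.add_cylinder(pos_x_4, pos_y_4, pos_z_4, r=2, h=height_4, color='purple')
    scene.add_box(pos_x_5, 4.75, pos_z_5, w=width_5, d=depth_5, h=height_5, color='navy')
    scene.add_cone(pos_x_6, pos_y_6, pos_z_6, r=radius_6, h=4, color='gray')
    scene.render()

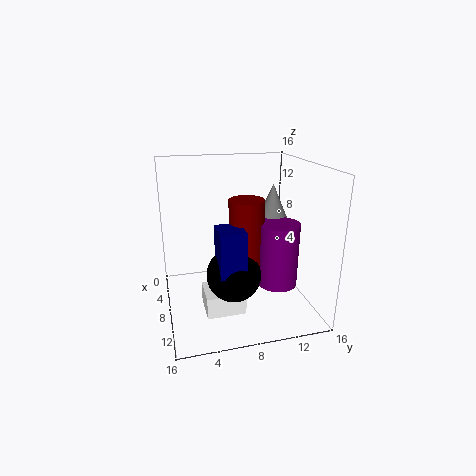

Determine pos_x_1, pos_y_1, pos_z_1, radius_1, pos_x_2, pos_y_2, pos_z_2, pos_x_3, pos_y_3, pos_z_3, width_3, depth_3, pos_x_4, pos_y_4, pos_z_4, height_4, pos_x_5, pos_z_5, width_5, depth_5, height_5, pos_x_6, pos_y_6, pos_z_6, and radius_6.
pos_x_1 = 11.25, pos_y_1 = 8, pos_z_1 = 6.5, radius_1 = 1.75, pos_x_2 = 12, pos_y_2 = 6.5, pos_z_2 = 5.75, pos_x_3 = 9.75, pos_y_3 = 3.5, pos_z_3 = 1.75, width_3 = 3.5, depth_3 = 4, pos_x_4 = 12.5, pos_y_4 = 11, pos_z_4 = 4.5, height_4 = 6.5, pos_x_5 = 11.25, pos_z_5 = 6.5, width_5 = 3, depth_5 = 2.5, height_5 = 4.5, pos_x_6 = 9.75, pos_y_6 = 11.25, pos_z_6 = 10.25, radius_6 = 1.75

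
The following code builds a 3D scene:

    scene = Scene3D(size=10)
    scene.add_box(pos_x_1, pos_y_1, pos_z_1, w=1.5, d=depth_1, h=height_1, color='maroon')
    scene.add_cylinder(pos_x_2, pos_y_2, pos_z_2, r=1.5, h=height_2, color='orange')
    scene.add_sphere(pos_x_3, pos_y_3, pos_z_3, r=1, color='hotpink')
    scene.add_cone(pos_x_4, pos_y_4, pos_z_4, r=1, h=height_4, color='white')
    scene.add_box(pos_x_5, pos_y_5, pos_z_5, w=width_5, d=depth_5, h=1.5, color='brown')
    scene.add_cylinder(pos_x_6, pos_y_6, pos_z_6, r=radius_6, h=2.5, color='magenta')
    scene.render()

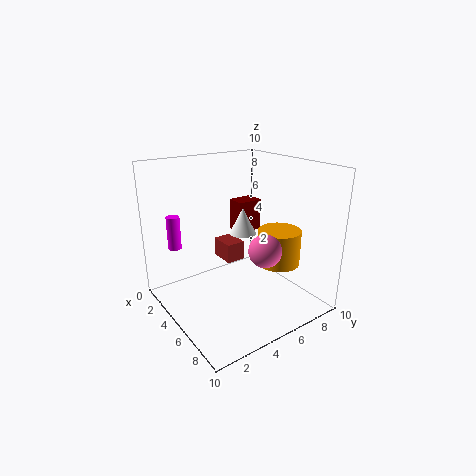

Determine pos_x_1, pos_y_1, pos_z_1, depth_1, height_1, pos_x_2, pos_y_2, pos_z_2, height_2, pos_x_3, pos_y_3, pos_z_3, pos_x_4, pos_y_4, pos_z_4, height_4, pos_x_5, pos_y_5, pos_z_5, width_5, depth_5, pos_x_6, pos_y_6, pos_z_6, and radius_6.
pos_x_1 = 1; pos_y_1 = 7; pos_z_1 = 4; depth_1 = 2; height_1 = 2.5; pos_x_2 = 6.5; pos_y_2 = 7.5; pos_z_2 = 3; height_2 = 2.5; pos_x_3 = 8.5; pos_y_3 = 4.5; pos_z_3 = 5.5; pos_x_4 = 3.5; pos_y_4 = 6.5; pos_z_4 = 4.5; height_4 = 2; pos_x_5 = 1; pos_y_5 = 5.5; pos_z_5 = 2; width_5 = 2; depth_5 = 1.5; pos_x_6 = 1; pos_y_6 = 2; pos_z_6 = 3.5; radius_6 = 0.5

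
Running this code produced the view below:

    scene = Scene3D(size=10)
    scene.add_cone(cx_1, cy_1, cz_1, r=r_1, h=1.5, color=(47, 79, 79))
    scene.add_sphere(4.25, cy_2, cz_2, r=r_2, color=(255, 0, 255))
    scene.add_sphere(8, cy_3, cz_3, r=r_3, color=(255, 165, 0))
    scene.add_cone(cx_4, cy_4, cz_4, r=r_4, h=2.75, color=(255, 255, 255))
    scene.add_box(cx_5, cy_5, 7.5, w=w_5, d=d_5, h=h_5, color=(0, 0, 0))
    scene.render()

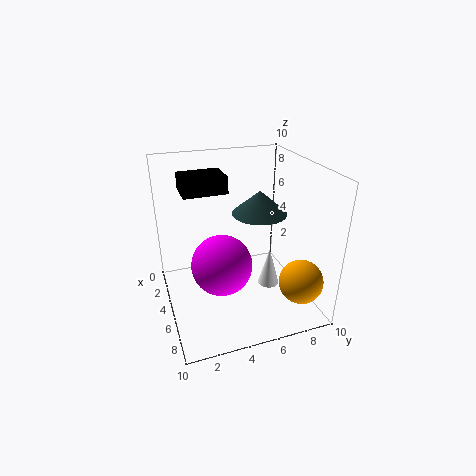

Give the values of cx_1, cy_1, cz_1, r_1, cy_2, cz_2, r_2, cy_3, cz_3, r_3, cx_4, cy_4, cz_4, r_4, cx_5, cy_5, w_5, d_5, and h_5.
cx_1 = 6.25; cy_1 = 6; cz_1 = 7.25; r_1 = 1.75; cy_2 = 4; cz_2 = 2.5; r_2 = 2.25; cy_3 = 8.5; cz_3 = 2.5; r_3 = 1.5; cx_4 = 6; cy_4 = 7; cz_4 = 1.5; r_4 = 0.75; cx_5 = 0.5; cy_5 = 1.75; w_5 = 2.5; d_5 = 3.25; h_5 = 1.25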